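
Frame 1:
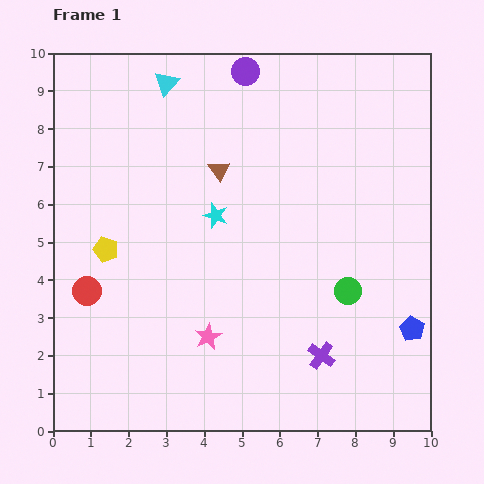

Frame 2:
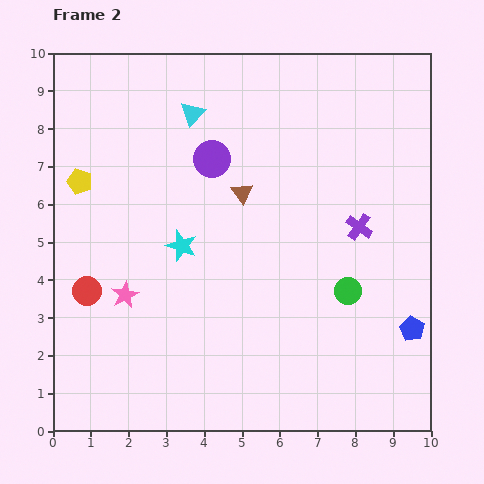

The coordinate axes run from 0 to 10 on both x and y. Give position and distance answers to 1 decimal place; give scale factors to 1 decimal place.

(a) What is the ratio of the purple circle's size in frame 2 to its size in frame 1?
1.3×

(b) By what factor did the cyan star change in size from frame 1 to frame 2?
1.3×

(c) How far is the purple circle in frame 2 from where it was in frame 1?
2.5

The purple circle moved from (5.1, 9.5) to (4.2, 7.2), a distance of √(0.9² + 2.3²) ≈ 2.5.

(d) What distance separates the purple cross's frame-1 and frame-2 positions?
3.5

The purple cross moved from (7.1, 2.0) to (8.1, 5.4), a distance of √(1.0² + 3.4²) ≈ 3.5.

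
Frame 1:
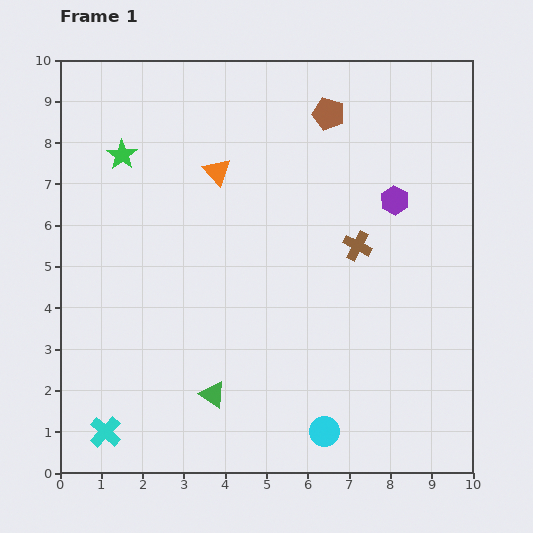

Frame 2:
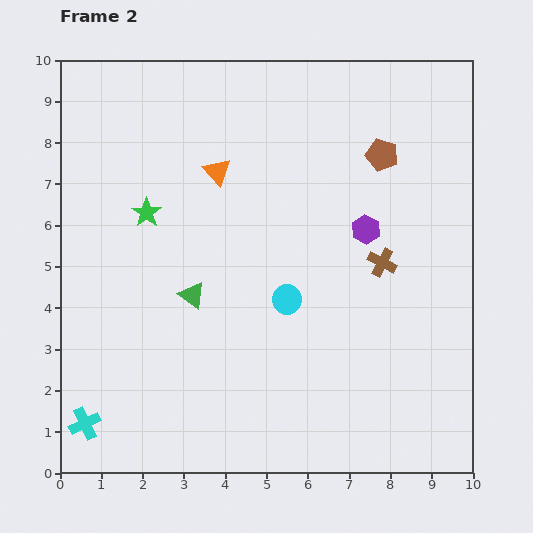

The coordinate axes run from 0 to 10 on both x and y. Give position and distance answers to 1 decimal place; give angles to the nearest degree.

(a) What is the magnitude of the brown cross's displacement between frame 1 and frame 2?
0.7

The brown cross moved from (7.2, 5.5) to (7.8, 5.1), a distance of √(0.6² + 0.4²) ≈ 0.7.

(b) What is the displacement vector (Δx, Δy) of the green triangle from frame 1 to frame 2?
(-0.5, 2.4)

The green triangle was at (3.7, 1.9) in frame 1 and (3.2, 4.3) in frame 2.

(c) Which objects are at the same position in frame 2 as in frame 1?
the orange triangle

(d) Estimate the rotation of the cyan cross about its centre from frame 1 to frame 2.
22° clockwise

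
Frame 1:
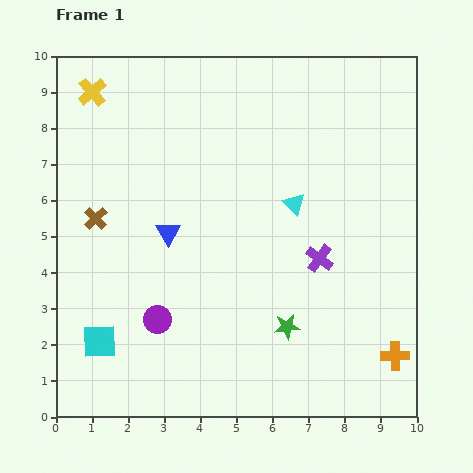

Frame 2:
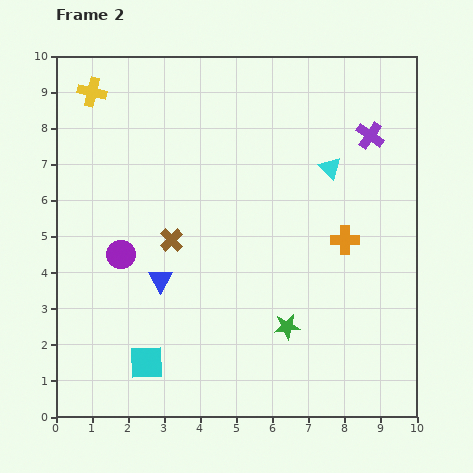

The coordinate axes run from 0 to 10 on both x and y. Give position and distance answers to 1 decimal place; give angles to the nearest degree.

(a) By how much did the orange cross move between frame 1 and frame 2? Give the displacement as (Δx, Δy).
(-1.4, 3.2)

The orange cross was at (9.4, 1.7) in frame 1 and (8.0, 4.9) in frame 2.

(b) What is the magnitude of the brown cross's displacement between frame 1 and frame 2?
2.2

The brown cross moved from (1.1, 5.5) to (3.2, 4.9), a distance of √(2.1² + 0.6²) ≈ 2.2.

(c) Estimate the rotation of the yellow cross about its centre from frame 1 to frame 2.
35° counter-clockwise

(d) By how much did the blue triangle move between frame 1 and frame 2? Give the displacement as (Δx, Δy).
(-0.2, -1.3)

The blue triangle was at (3.1, 5.1) in frame 1 and (2.9, 3.8) in frame 2.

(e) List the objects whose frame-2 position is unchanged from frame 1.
the green star, the yellow cross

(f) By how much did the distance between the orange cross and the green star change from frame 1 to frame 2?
-0.2

Distance in frame 1: 3.1. Distance in frame 2: 2.9.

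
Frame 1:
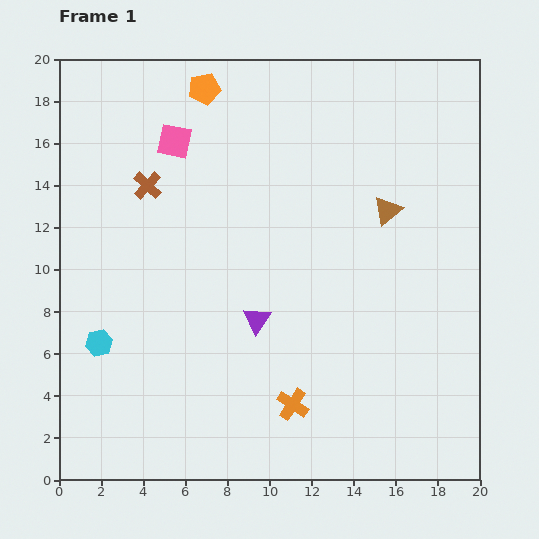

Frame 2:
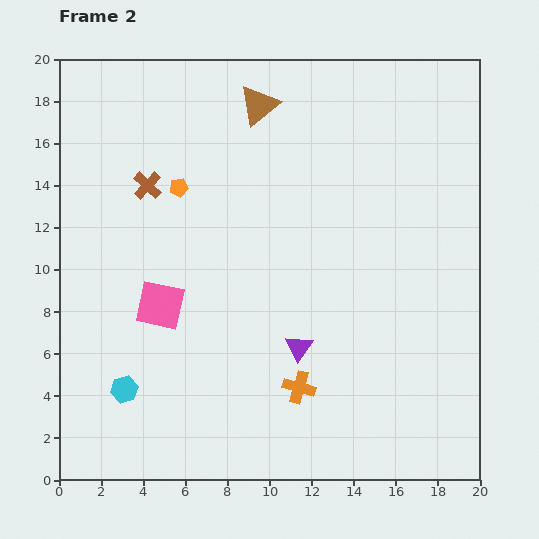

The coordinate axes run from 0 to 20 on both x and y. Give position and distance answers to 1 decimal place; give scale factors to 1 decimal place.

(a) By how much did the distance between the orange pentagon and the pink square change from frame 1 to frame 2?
+2.8

Distance in frame 1: 2.9. Distance in frame 2: 5.7.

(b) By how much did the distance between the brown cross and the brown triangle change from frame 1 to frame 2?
-5.0

Distance in frame 1: 11.5. Distance in frame 2: 6.5.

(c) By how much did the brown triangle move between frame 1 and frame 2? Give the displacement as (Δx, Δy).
(-6.1, 5.0)

The brown triangle was at (15.6, 12.8) in frame 1 and (9.5, 17.8) in frame 2.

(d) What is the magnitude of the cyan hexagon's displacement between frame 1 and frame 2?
2.5

The cyan hexagon moved from (1.9, 6.5) to (3.1, 4.3), a distance of √(1.2² + 2.2²) ≈ 2.5.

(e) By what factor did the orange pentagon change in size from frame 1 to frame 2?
0.6×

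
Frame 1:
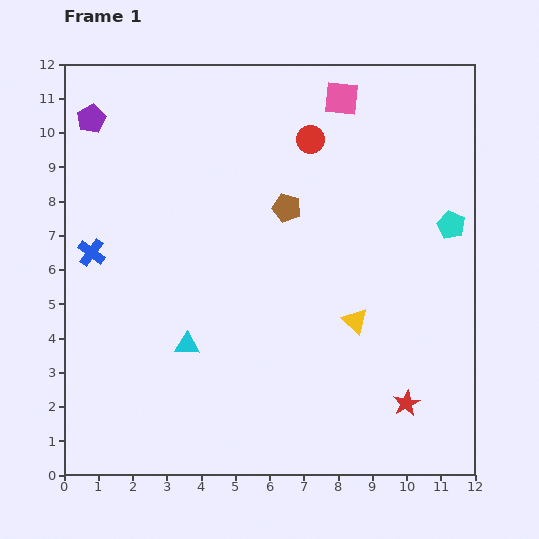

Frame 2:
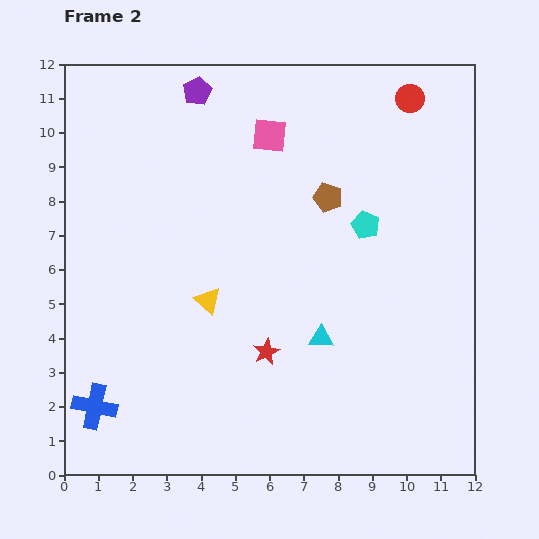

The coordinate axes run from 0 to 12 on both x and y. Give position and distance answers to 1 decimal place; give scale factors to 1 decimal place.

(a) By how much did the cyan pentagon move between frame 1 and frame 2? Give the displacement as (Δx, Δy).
(-2.5, 0.0)

The cyan pentagon was at (11.3, 7.3) in frame 1 and (8.8, 7.3) in frame 2.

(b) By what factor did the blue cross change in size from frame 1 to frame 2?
1.6×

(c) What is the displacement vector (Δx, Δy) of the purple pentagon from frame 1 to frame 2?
(3.1, 0.8)

The purple pentagon was at (0.8, 10.4) in frame 1 and (3.9, 11.2) in frame 2.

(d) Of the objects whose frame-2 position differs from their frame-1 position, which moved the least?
the brown pentagon

(moved 1.2)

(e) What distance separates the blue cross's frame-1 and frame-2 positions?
4.5

The blue cross moved from (0.8, 6.5) to (0.9, 2.0), a distance of √(0.1² + 4.5²) ≈ 4.5.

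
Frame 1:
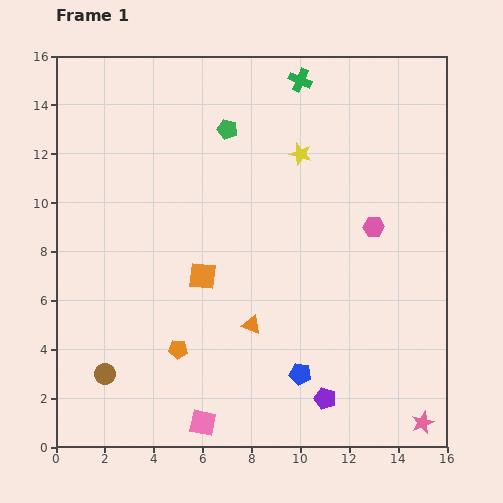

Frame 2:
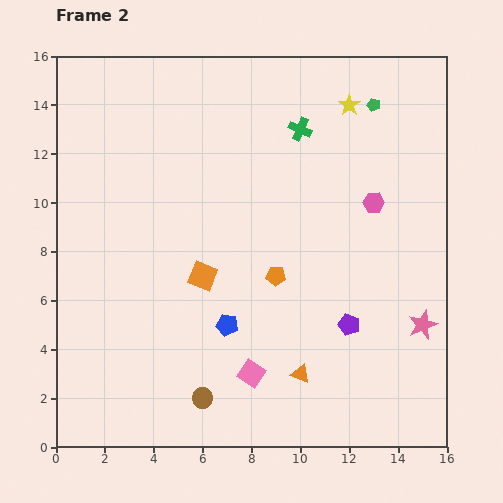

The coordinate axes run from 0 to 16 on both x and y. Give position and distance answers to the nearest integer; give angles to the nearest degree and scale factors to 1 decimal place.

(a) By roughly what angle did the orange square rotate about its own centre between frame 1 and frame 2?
16° clockwise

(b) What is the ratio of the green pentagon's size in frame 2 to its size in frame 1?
0.6×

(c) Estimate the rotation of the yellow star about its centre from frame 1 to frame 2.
21° clockwise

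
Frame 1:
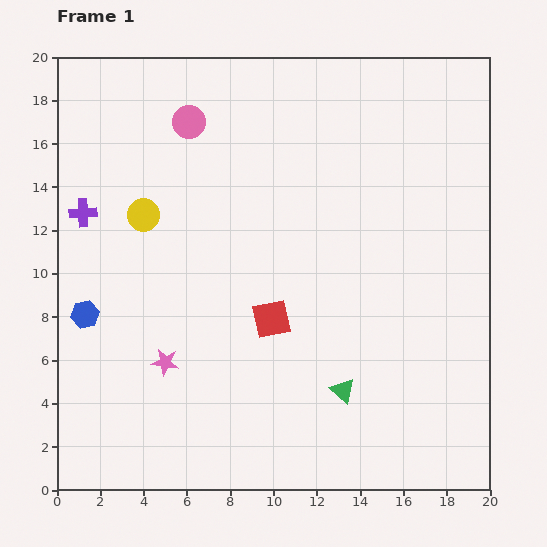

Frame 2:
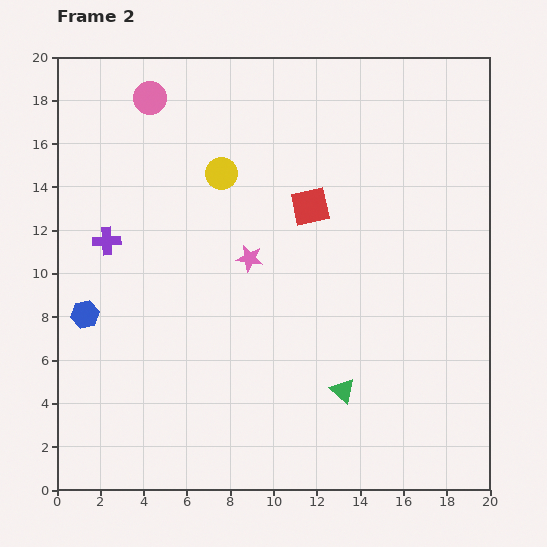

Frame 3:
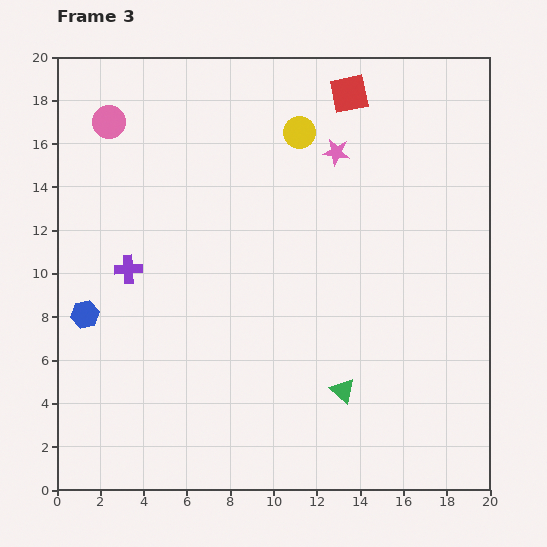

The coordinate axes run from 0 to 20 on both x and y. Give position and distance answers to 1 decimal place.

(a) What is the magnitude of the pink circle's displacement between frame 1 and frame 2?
2.1

The pink circle moved from (6.1, 17.0) to (4.3, 18.1), a distance of √(1.8² + 1.1²) ≈ 2.1.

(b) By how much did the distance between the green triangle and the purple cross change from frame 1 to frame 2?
-1.6

Distance in frame 1: 14.5. Distance in frame 2: 12.9.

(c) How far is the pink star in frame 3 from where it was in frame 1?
12.5

The pink star moved from (5.0, 5.9) to (12.9, 15.6), a distance of √(7.9² + 9.7²) ≈ 12.5.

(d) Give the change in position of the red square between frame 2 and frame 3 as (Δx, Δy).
(1.8, 5.2)

The red square was at (11.7, 13.1) in frame 2 and (13.5, 18.3) in frame 3.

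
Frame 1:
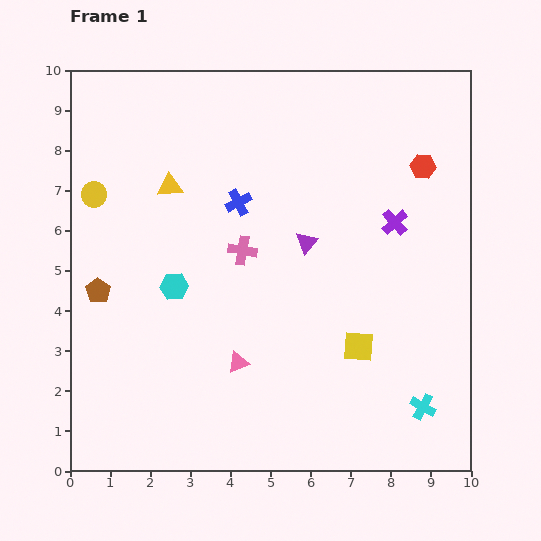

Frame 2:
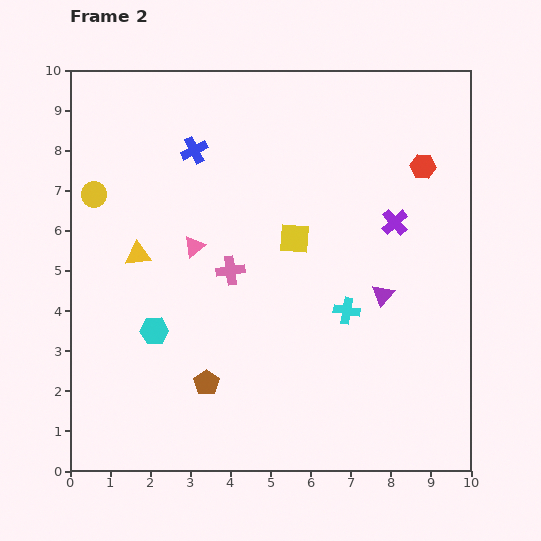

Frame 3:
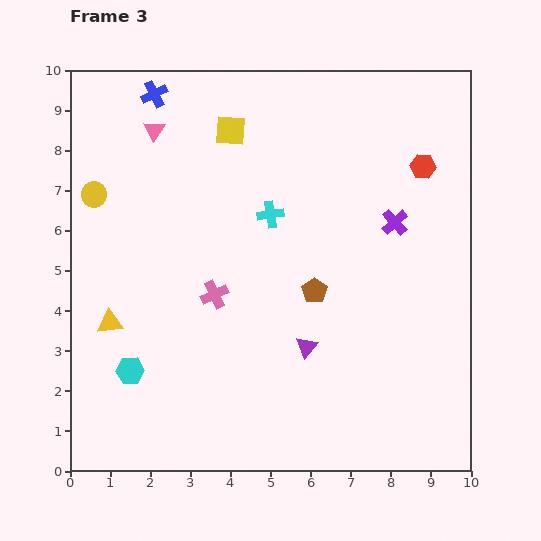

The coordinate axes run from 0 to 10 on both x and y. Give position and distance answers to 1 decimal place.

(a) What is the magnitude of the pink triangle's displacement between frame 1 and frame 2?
3.1

The pink triangle moved from (4.2, 2.7) to (3.1, 5.6), a distance of √(1.1² + 2.9²) ≈ 3.1.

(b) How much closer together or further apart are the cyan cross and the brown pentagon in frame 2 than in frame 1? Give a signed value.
-4.7

Distance in frame 1: 8.6. Distance in frame 2: 3.9.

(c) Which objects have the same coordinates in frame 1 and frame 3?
the purple cross, the red hexagon, the yellow circle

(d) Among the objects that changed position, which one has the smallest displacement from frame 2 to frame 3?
the pink cross

(moved 0.7)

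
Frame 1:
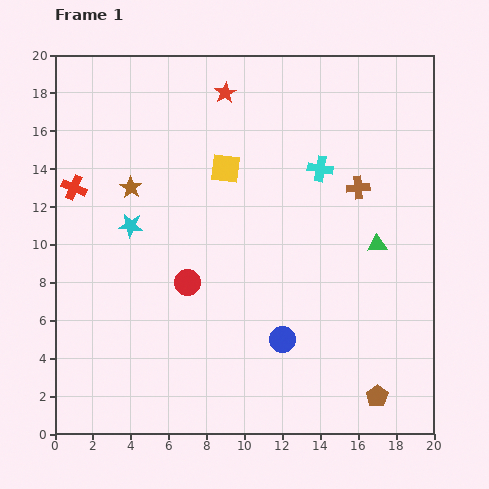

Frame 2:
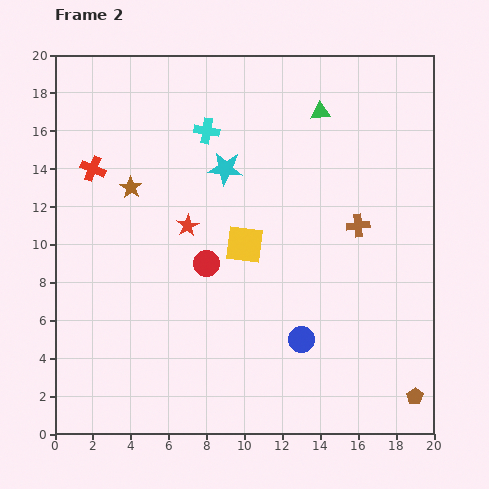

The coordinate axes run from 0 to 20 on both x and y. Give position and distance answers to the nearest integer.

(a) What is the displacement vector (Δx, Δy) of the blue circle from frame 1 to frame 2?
(1, 0)

The blue circle was at (12, 5) in frame 1 and (13, 5) in frame 2.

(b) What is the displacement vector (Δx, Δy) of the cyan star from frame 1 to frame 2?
(5, 3)

The cyan star was at (4, 11) in frame 1 and (9, 14) in frame 2.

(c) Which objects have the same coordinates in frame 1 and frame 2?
the brown star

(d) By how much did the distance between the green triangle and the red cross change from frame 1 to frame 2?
-4

Distance in frame 1: 16. Distance in frame 2: 12.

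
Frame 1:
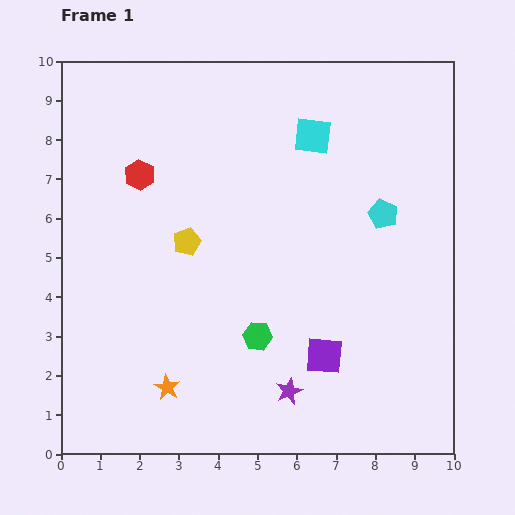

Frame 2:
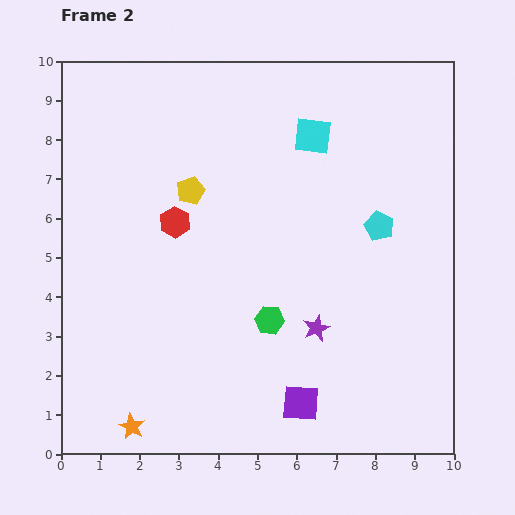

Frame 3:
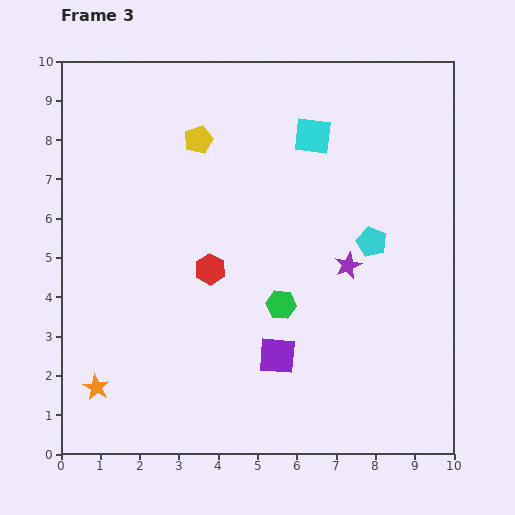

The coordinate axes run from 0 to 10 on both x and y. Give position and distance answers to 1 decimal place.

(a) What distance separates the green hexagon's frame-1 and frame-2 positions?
0.5

The green hexagon moved from (5.0, 3.0) to (5.3, 3.4), a distance of √(0.3² + 0.4²) ≈ 0.5.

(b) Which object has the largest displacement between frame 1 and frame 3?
the purple star

(moved 3.5; next 3.0)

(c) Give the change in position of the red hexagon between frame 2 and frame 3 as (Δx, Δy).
(0.9, -1.2)

The red hexagon was at (2.9, 5.9) in frame 2 and (3.8, 4.7) in frame 3.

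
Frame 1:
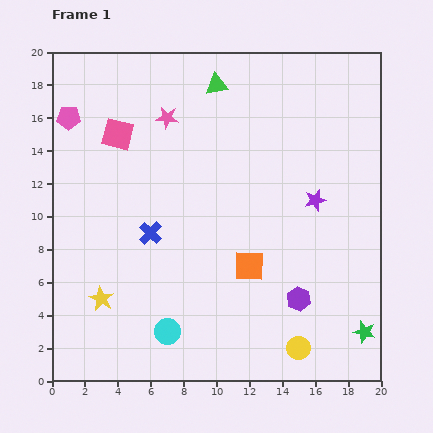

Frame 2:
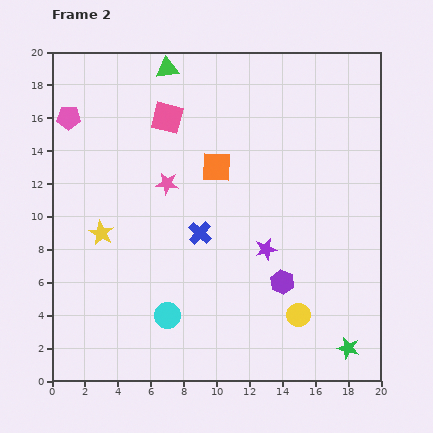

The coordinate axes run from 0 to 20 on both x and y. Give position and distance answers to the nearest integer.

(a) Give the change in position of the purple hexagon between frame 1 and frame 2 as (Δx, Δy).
(-1, 1)

The purple hexagon was at (15, 5) in frame 1 and (14, 6) in frame 2.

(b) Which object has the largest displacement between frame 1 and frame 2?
the orange square

(moved 6; next 4)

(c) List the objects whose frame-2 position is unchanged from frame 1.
the pink pentagon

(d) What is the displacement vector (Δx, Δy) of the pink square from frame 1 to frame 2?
(3, 1)

The pink square was at (4, 15) in frame 1 and (7, 16) in frame 2.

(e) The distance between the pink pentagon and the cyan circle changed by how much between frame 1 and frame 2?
-1

Distance in frame 1: 14. Distance in frame 2: 13.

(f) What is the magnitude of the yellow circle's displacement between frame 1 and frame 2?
2

The yellow circle moved from (15, 2) to (15, 4), a distance of √(0² + 2²) ≈ 2.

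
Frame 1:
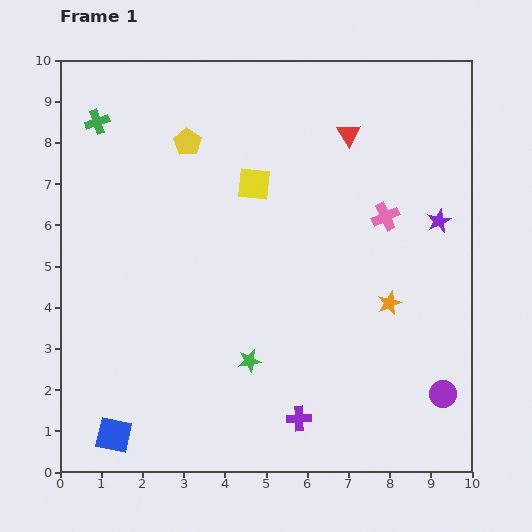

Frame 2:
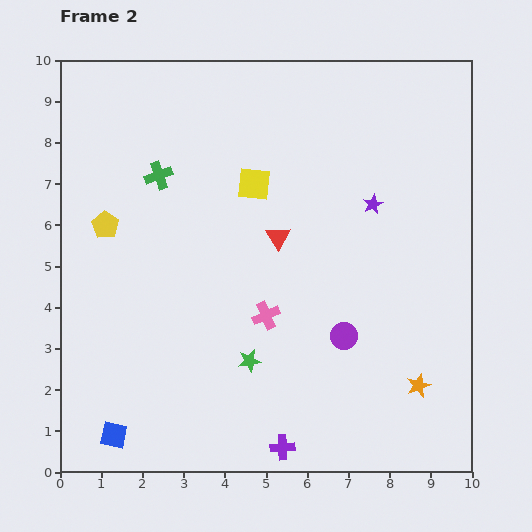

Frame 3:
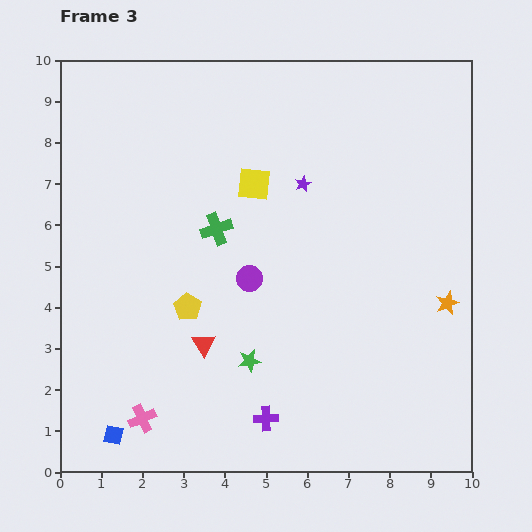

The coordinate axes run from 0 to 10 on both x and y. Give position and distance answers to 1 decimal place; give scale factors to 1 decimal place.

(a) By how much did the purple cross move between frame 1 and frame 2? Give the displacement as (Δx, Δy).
(-0.4, -0.7)

The purple cross was at (5.8, 1.3) in frame 1 and (5.4, 0.6) in frame 2.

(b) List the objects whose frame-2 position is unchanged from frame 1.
the yellow square, the blue square, the green star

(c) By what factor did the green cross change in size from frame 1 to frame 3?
1.3×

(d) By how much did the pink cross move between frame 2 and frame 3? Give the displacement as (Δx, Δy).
(-3.0, -2.5)

The pink cross was at (5.0, 3.8) in frame 2 and (2.0, 1.3) in frame 3.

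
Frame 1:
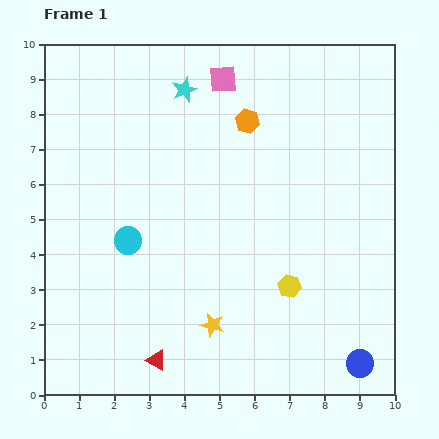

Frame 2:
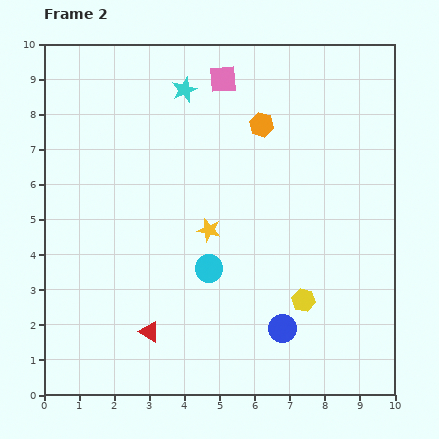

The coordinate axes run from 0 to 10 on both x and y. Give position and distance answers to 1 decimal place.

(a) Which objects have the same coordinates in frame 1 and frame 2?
the pink square, the cyan star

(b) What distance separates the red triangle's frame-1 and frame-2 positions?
0.8

The red triangle moved from (3.2, 1.0) to (3.0, 1.8), a distance of √(0.2² + 0.8²) ≈ 0.8.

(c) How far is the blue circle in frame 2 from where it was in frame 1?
2.4

The blue circle moved from (9.0, 0.9) to (6.8, 1.9), a distance of √(2.2² + 1.0²) ≈ 2.4.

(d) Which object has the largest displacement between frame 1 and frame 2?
the yellow star

(moved 2.7; next 2.4)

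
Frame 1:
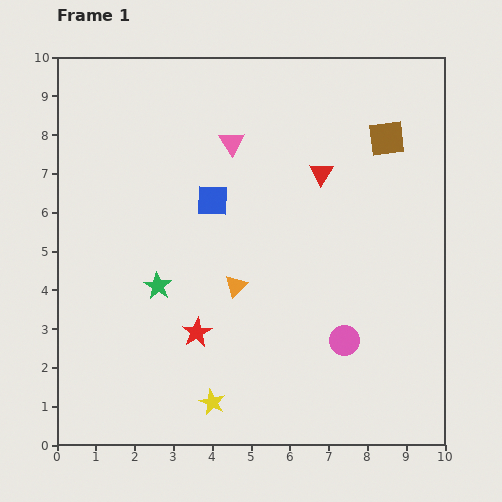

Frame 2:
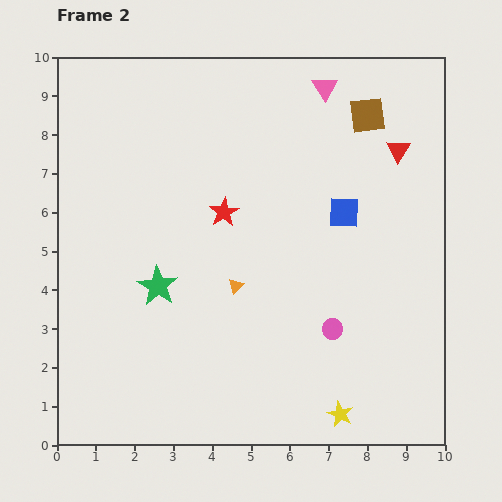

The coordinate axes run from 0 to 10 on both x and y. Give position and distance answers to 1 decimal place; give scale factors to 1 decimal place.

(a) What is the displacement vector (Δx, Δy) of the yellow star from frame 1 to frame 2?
(3.3, -0.3)

The yellow star was at (4.0, 1.1) in frame 1 and (7.3, 0.8) in frame 2.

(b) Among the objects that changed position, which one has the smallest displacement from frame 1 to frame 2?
the pink circle

(moved 0.4)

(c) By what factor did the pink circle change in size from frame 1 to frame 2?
0.7×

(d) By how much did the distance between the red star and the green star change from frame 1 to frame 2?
+0.9

Distance in frame 1: 1.6. Distance in frame 2: 2.5.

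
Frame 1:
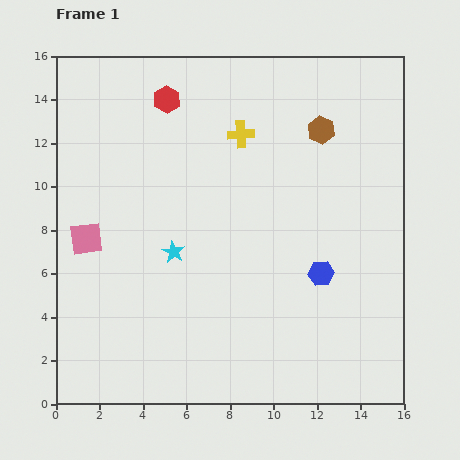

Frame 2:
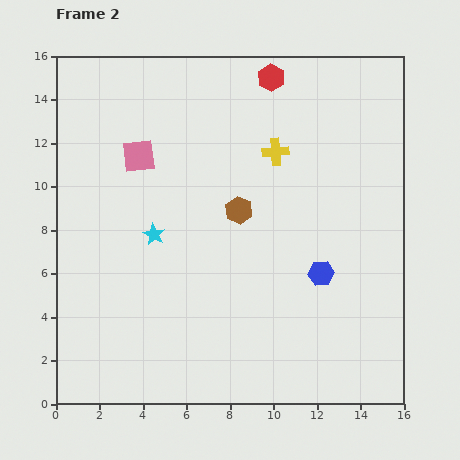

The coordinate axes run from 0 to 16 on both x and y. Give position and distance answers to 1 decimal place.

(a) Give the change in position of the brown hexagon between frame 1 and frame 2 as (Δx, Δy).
(-3.8, -3.7)

The brown hexagon was at (12.2, 12.6) in frame 1 and (8.4, 8.9) in frame 2.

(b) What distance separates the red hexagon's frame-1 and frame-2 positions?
4.9

The red hexagon moved from (5.1, 14.0) to (9.9, 15.0), a distance of √(4.8² + 1.0²) ≈ 4.9.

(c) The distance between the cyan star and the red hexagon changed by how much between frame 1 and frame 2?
+2.0

Distance in frame 1: 7.0. Distance in frame 2: 9.0.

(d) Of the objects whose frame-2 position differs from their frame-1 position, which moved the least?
the cyan star

(moved 1.2)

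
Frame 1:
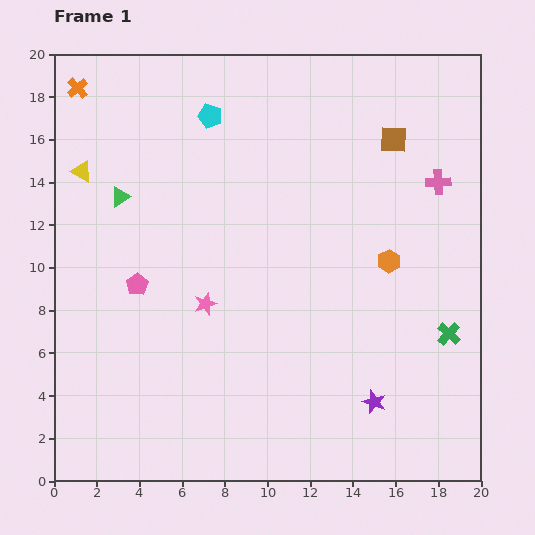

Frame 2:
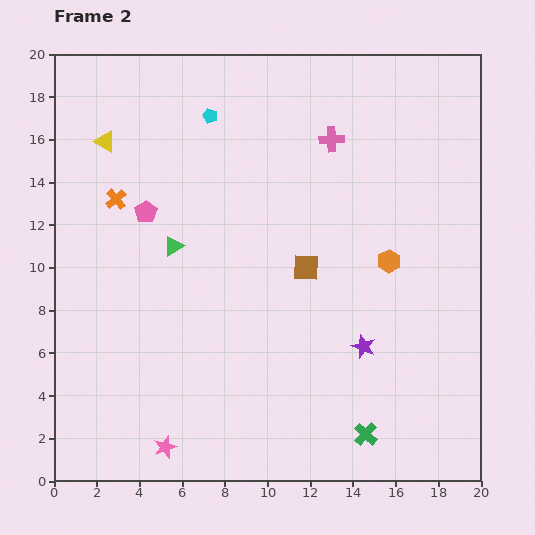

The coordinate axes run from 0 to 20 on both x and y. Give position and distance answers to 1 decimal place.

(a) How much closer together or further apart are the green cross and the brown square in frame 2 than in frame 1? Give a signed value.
-1.2

Distance in frame 1: 9.5. Distance in frame 2: 8.3.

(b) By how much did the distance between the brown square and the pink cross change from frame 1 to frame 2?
+3.2

Distance in frame 1: 2.9. Distance in frame 2: 6.1.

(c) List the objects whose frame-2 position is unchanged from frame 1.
the cyan pentagon, the orange hexagon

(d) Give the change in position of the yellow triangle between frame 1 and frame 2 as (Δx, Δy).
(1.1, 1.4)

The yellow triangle was at (1.3, 14.5) in frame 1 and (2.4, 15.9) in frame 2.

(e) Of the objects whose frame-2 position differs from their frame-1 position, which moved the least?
the yellow triangle

(moved 1.8)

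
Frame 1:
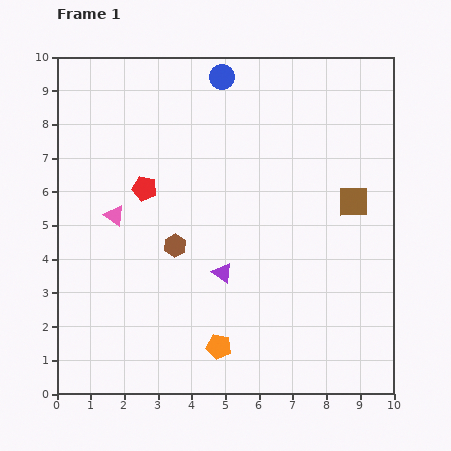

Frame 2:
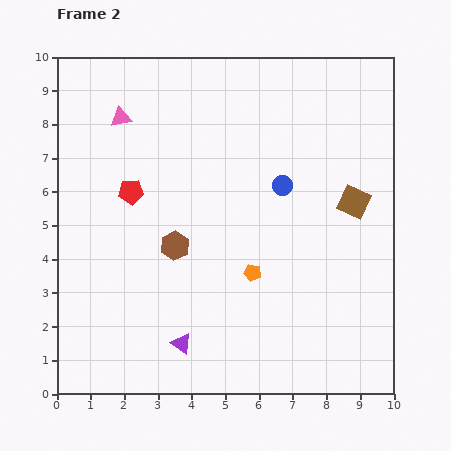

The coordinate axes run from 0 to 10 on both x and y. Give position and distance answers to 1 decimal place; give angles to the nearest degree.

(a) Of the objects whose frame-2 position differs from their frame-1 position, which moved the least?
the red pentagon

(moved 0.4)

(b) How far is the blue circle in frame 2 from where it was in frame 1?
3.7

The blue circle moved from (4.9, 9.4) to (6.7, 6.2), a distance of √(1.8² + 3.2²) ≈ 3.7.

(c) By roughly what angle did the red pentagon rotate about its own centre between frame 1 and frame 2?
18° counter-clockwise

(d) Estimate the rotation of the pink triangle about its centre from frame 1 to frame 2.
48° counter-clockwise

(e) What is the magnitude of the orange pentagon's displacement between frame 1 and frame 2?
2.4

The orange pentagon moved from (4.8, 1.4) to (5.8, 3.6), a distance of √(1.0² + 2.2²) ≈ 2.4.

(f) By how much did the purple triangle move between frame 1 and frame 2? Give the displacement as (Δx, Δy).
(-1.2, -2.1)

The purple triangle was at (4.9, 3.6) in frame 1 and (3.7, 1.5) in frame 2.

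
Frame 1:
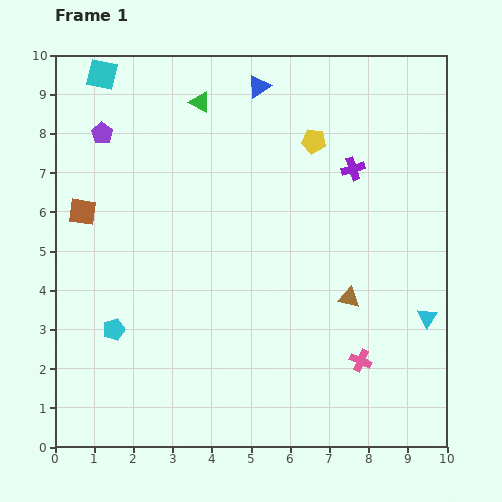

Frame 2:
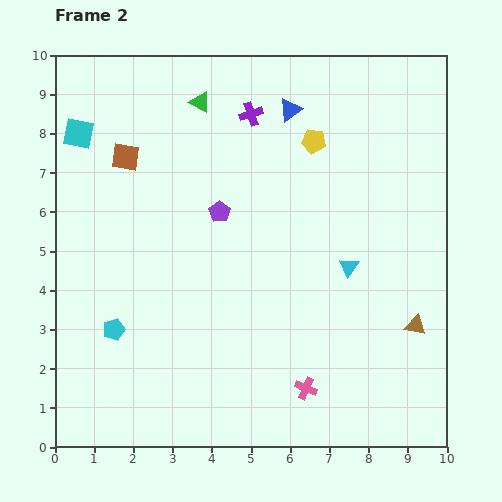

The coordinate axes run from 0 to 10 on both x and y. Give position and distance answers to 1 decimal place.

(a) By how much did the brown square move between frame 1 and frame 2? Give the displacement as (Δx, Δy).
(1.1, 1.4)

The brown square was at (0.7, 6.0) in frame 1 and (1.8, 7.4) in frame 2.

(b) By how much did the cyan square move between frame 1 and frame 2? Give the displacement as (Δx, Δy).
(-0.6, -1.5)

The cyan square was at (1.2, 9.5) in frame 1 and (0.6, 8.0) in frame 2.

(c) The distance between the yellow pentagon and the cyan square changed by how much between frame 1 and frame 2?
+0.3

Distance in frame 1: 5.7. Distance in frame 2: 6.0.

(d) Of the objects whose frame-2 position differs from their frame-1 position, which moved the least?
the blue triangle

(moved 1.0)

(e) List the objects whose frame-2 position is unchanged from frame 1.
the yellow pentagon, the green triangle, the cyan pentagon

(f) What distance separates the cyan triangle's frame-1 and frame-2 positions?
2.4

The cyan triangle moved from (9.5, 3.3) to (7.5, 4.6), a distance of √(2.0² + 1.3²) ≈ 2.4.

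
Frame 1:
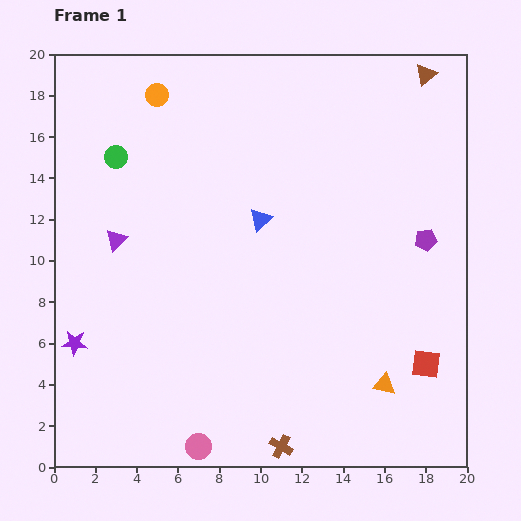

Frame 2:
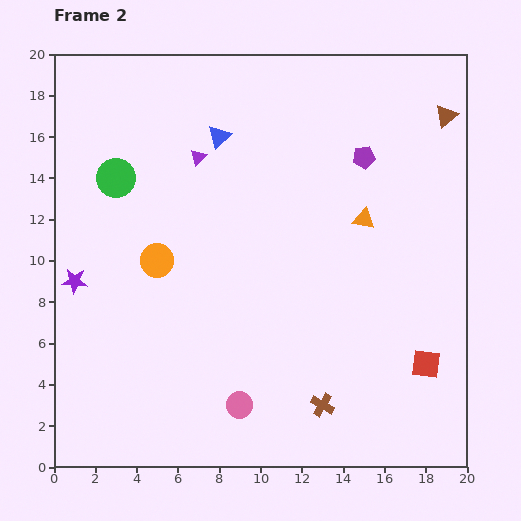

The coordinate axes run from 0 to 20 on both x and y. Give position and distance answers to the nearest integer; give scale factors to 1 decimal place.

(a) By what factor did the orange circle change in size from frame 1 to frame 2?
1.4×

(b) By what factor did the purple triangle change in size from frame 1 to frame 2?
0.7×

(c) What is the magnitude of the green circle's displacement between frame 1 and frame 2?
1

The green circle moved from (3, 15) to (3, 14), a distance of √(0² + 1²) ≈ 1.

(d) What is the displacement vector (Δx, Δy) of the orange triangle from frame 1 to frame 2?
(-1, 8)

The orange triangle was at (16, 4) in frame 1 and (15, 12) in frame 2.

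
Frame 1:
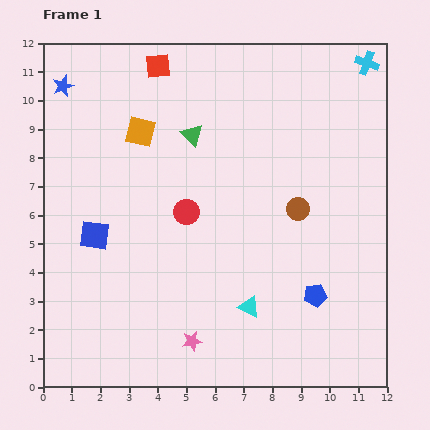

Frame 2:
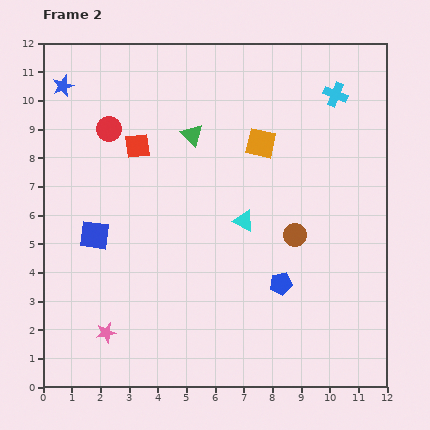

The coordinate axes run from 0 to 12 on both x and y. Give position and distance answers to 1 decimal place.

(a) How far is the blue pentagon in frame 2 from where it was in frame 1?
1.3

The blue pentagon moved from (9.5, 3.2) to (8.3, 3.6), a distance of √(1.2² + 0.4²) ≈ 1.3.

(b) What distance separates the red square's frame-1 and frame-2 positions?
2.9

The red square moved from (4.0, 11.2) to (3.3, 8.4), a distance of √(0.7² + 2.8²) ≈ 2.9.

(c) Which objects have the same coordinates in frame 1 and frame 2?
the green triangle, the blue square, the blue star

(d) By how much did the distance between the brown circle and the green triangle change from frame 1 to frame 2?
+0.5

Distance in frame 1: 4.5. Distance in frame 2: 5.0.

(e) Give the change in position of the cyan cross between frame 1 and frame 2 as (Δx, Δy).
(-1.1, -1.1)

The cyan cross was at (11.3, 11.3) in frame 1 and (10.2, 10.2) in frame 2.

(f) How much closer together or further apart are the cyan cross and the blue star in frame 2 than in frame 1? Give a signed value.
-1.1

Distance in frame 1: 10.6. Distance in frame 2: 9.5.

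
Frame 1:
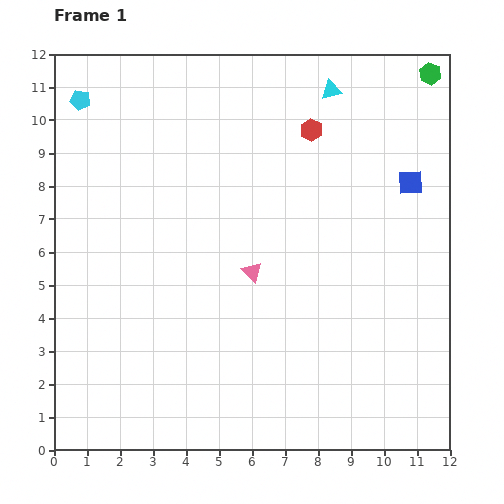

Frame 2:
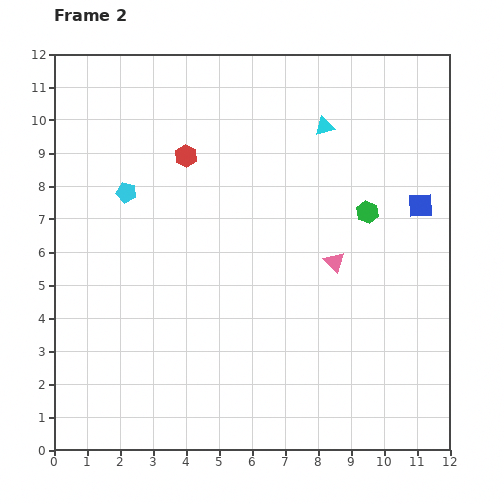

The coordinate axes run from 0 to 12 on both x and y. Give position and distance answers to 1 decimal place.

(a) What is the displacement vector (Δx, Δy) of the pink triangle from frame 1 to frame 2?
(2.5, 0.3)

The pink triangle was at (6.0, 5.4) in frame 1 and (8.5, 5.7) in frame 2.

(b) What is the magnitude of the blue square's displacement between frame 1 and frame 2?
0.8

The blue square moved from (10.8, 8.1) to (11.1, 7.4), a distance of √(0.3² + 0.7²) ≈ 0.8.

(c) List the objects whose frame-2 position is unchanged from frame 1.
none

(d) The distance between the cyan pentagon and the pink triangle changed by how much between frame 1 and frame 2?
-0.8

Distance in frame 1: 7.4. Distance in frame 2: 6.6.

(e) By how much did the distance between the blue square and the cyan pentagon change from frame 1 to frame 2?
-1.4

Distance in frame 1: 10.3. Distance in frame 2: 8.9.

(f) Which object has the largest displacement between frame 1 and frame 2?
the green hexagon

(moved 4.6; next 3.9)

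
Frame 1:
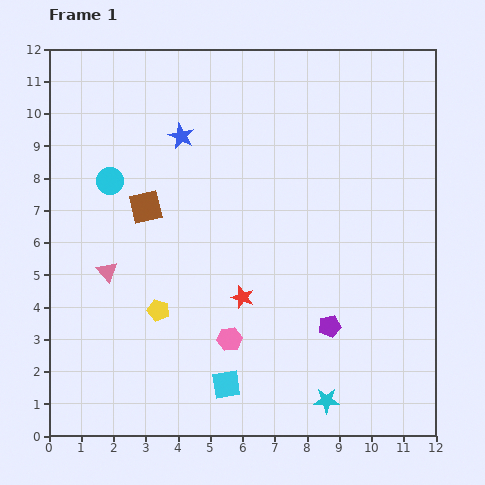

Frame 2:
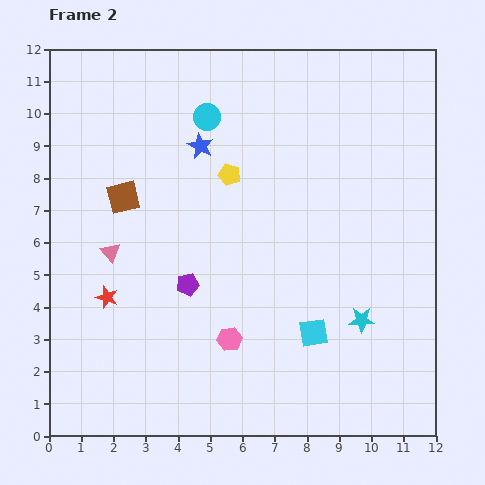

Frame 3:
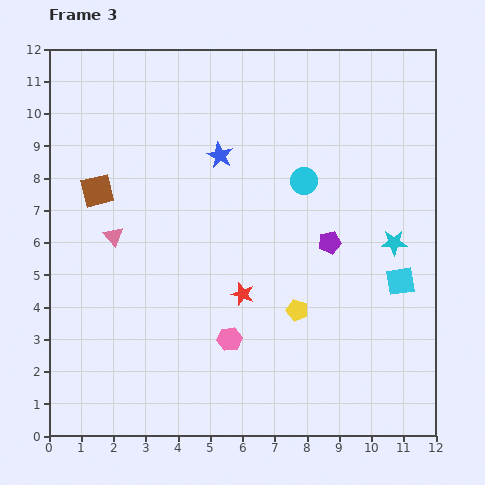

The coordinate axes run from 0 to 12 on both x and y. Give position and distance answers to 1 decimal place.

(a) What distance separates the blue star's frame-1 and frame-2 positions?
0.7

The blue star moved from (4.1, 9.3) to (4.7, 9.0), a distance of √(0.6² + 0.3²) ≈ 0.7.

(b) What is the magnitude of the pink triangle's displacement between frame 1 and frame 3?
1.1

The pink triangle moved from (1.8, 5.1) to (2.0, 6.2), a distance of √(0.2² + 1.1²) ≈ 1.1.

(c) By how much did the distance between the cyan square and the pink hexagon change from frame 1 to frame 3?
+4.2

Distance in frame 1: 1.4. Distance in frame 3: 5.6.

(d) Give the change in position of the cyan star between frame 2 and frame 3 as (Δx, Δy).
(1.0, 2.4)

The cyan star was at (9.7, 3.6) in frame 2 and (10.7, 6.0) in frame 3.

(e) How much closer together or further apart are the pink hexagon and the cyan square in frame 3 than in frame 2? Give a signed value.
+3.0

Distance in frame 2: 2.6. Distance in frame 3: 5.6.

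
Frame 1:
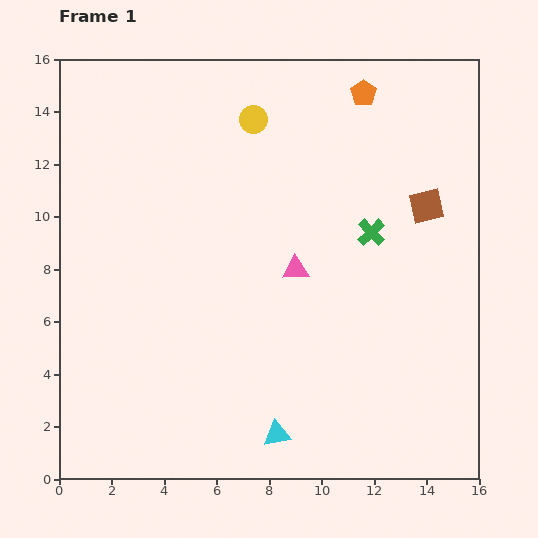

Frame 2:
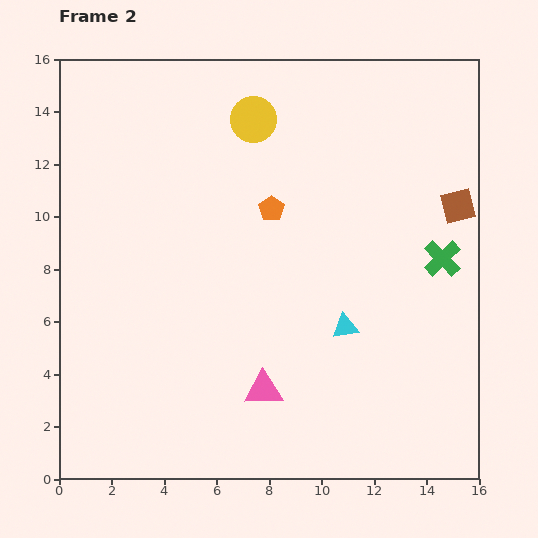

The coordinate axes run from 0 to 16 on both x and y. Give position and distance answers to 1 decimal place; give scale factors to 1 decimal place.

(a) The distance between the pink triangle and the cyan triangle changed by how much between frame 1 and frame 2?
-2.4

Distance in frame 1: 6.3. Distance in frame 2: 3.9.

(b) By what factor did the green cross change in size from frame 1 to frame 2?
1.3×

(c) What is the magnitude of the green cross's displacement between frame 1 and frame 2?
2.9

The green cross moved from (11.9, 9.4) to (14.6, 8.4), a distance of √(2.7² + 1.0²) ≈ 2.9.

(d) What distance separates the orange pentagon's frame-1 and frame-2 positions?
5.6

The orange pentagon moved from (11.6, 14.7) to (8.1, 10.3), a distance of √(3.5² + 4.4²) ≈ 5.6.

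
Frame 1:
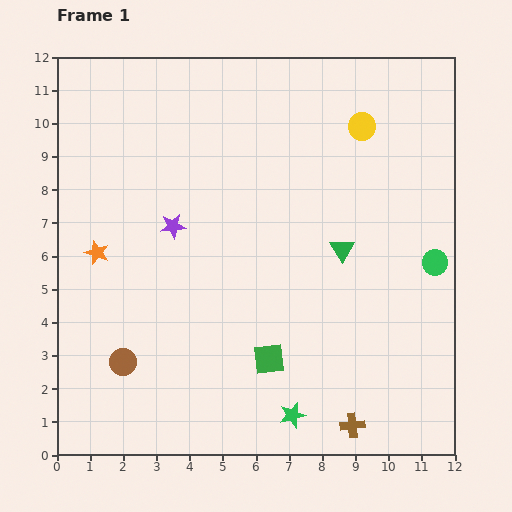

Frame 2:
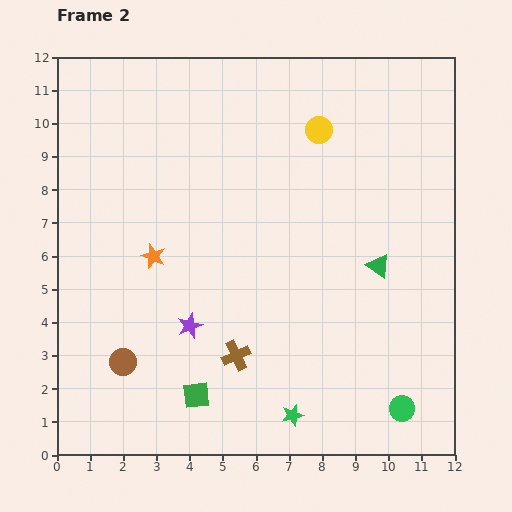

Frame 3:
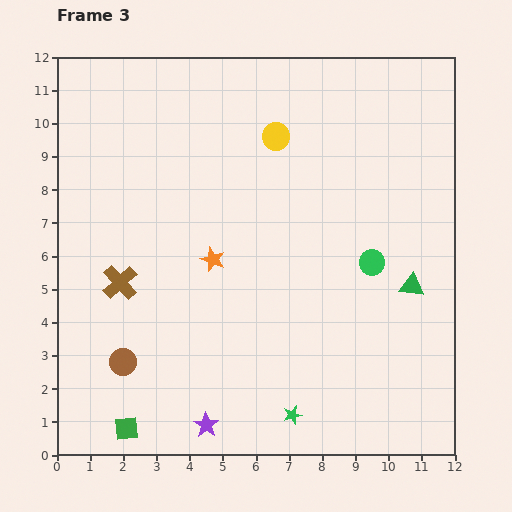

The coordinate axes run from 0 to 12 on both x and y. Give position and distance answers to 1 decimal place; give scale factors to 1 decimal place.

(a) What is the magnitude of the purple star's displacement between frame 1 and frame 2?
3.0

The purple star moved from (3.5, 6.9) to (4.0, 3.9), a distance of √(0.5² + 3.0²) ≈ 3.0.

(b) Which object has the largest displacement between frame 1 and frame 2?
the green circle

(moved 4.5; next 4.1)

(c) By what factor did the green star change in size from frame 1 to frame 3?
0.7×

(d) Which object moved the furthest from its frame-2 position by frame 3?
the green circle

(moved 4.5; next 4.1)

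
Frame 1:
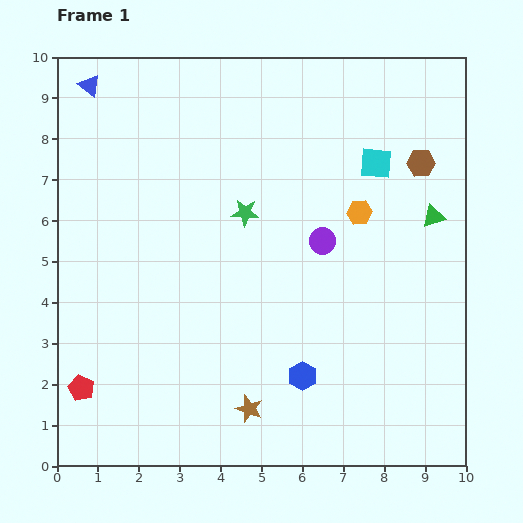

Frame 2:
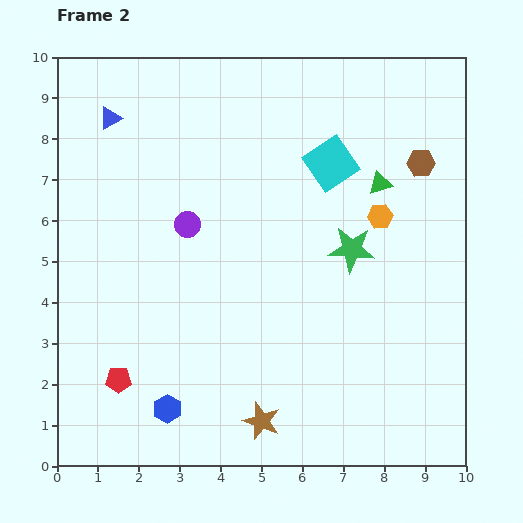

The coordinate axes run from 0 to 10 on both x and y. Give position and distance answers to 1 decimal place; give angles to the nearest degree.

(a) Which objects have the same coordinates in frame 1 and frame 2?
the brown hexagon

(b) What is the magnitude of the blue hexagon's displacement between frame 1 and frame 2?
3.4

The blue hexagon moved from (6.0, 2.2) to (2.7, 1.4), a distance of √(3.3² + 0.8²) ≈ 3.4.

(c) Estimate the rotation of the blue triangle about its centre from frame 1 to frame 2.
55° clockwise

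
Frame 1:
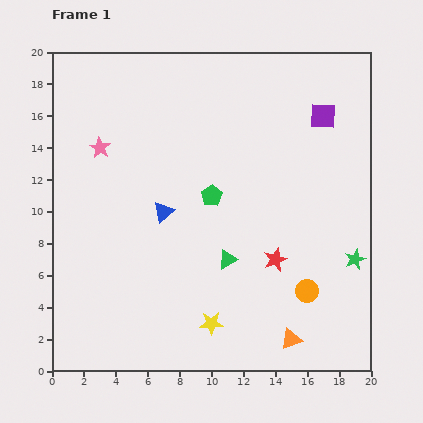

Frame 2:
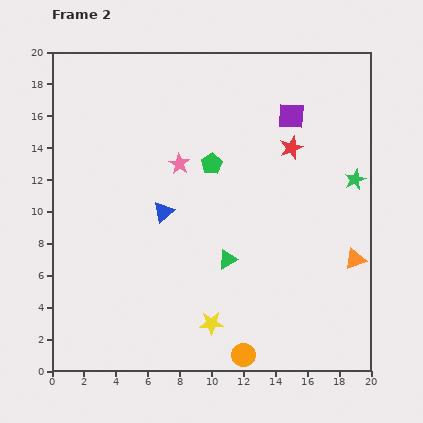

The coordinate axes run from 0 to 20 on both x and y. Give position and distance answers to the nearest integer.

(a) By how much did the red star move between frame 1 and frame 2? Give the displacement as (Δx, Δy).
(1, 7)

The red star was at (14, 7) in frame 1 and (15, 14) in frame 2.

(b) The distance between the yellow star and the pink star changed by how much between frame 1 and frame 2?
-3

Distance in frame 1: 13. Distance in frame 2: 10.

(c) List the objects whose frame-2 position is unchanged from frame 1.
the green triangle, the yellow star, the blue triangle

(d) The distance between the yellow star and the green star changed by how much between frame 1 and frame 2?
+3

Distance in frame 1: 10. Distance in frame 2: 13.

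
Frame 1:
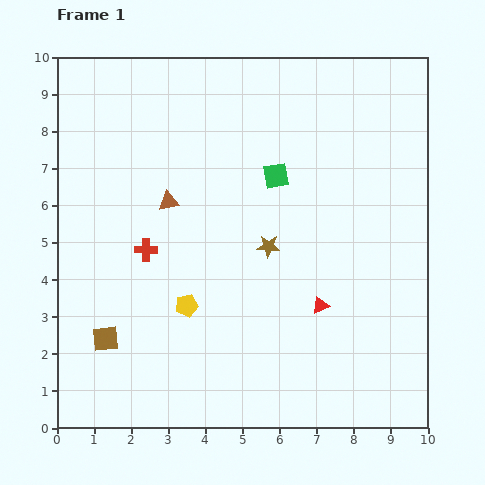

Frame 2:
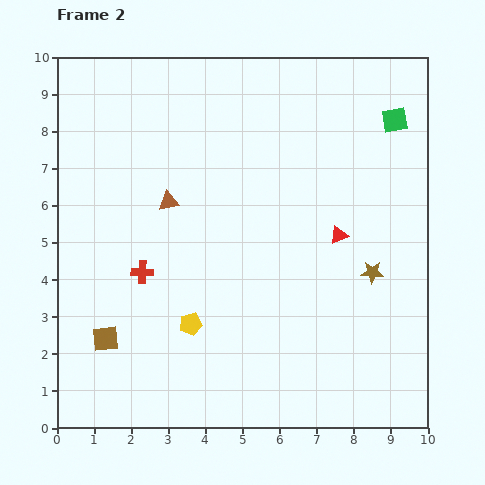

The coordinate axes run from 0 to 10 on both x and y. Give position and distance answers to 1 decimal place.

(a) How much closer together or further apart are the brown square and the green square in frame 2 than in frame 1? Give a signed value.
+3.4

Distance in frame 1: 6.4. Distance in frame 2: 9.8.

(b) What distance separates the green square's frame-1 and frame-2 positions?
3.5

The green square moved from (5.9, 6.8) to (9.1, 8.3), a distance of √(3.2² + 1.5²) ≈ 3.5.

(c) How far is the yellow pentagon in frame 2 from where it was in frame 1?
0.5

The yellow pentagon moved from (3.5, 3.3) to (3.6, 2.8), a distance of √(0.1² + 0.5²) ≈ 0.5.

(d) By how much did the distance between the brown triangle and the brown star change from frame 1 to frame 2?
+2.8

Distance in frame 1: 3.0. Distance in frame 2: 5.8.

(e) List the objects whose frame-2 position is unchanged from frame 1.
the brown triangle, the brown square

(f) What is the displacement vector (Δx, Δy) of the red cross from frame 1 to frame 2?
(-0.1, -0.6)

The red cross was at (2.4, 4.8) in frame 1 and (2.3, 4.2) in frame 2.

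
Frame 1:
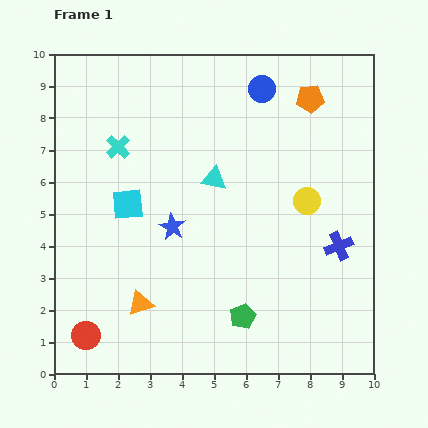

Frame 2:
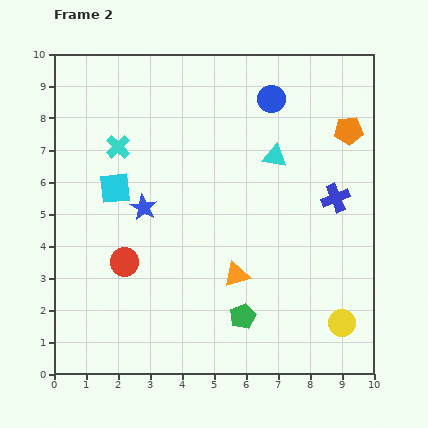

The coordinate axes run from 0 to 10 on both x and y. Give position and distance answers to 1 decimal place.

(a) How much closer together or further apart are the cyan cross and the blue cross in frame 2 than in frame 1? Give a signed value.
-0.6

Distance in frame 1: 7.6. Distance in frame 2: 7.0.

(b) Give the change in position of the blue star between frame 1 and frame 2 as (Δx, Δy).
(-0.9, 0.6)

The blue star was at (3.7, 4.6) in frame 1 and (2.8, 5.2) in frame 2.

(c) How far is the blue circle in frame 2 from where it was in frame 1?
0.4

The blue circle moved from (6.5, 8.9) to (6.8, 8.6), a distance of √(0.3² + 0.3²) ≈ 0.4.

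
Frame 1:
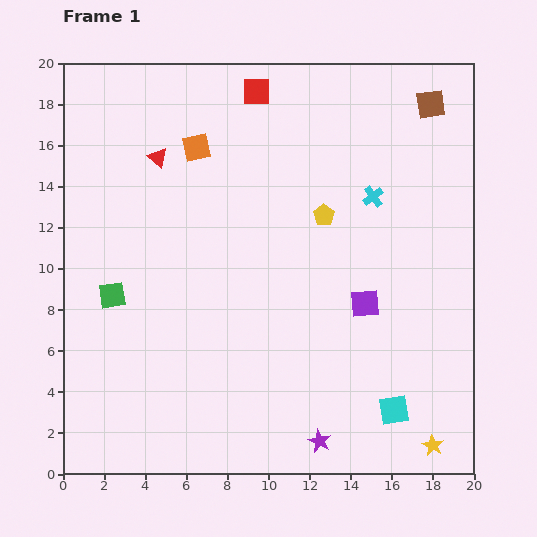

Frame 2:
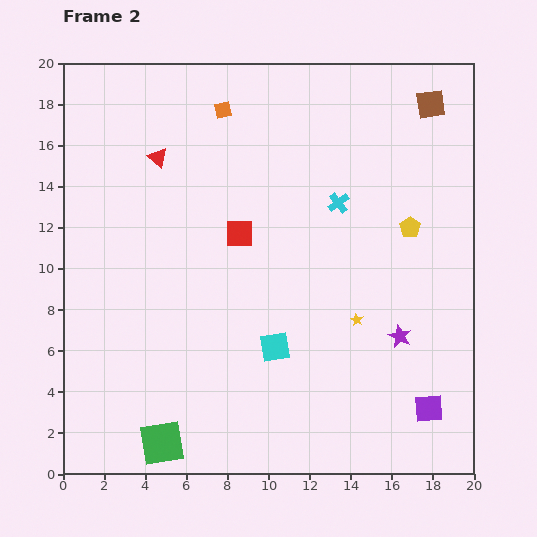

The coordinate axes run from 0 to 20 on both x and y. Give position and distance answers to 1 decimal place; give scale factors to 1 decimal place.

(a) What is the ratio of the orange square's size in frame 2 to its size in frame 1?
0.6×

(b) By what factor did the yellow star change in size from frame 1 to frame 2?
0.6×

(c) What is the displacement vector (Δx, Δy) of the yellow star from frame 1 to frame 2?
(-3.7, 6.1)

The yellow star was at (18.0, 1.4) in frame 1 and (14.3, 7.5) in frame 2.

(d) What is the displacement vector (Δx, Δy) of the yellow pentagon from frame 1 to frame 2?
(4.2, -0.6)

The yellow pentagon was at (12.7, 12.6) in frame 1 and (16.9, 12.0) in frame 2.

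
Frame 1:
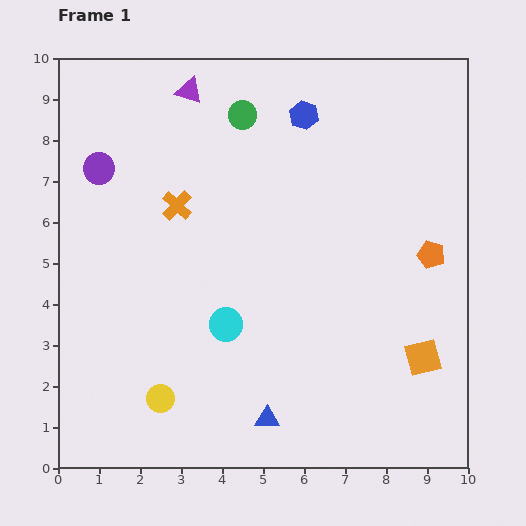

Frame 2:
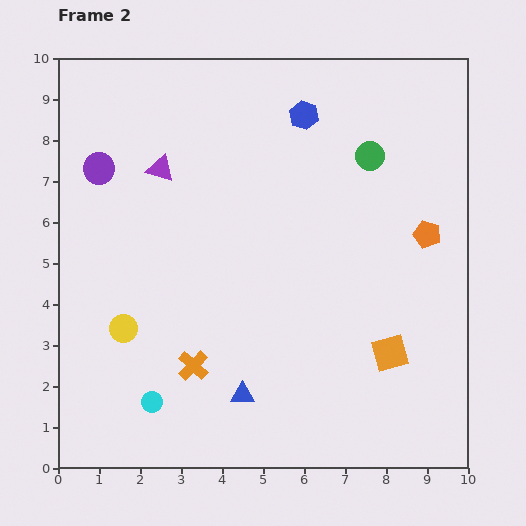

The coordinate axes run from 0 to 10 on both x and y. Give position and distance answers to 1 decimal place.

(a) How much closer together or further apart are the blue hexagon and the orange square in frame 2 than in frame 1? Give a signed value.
-0.4

Distance in frame 1: 6.6. Distance in frame 2: 6.2.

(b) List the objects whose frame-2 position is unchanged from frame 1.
the blue hexagon, the purple circle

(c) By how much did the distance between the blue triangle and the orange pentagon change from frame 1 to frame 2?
+0.3

Distance in frame 1: 5.7. Distance in frame 2: 6.0.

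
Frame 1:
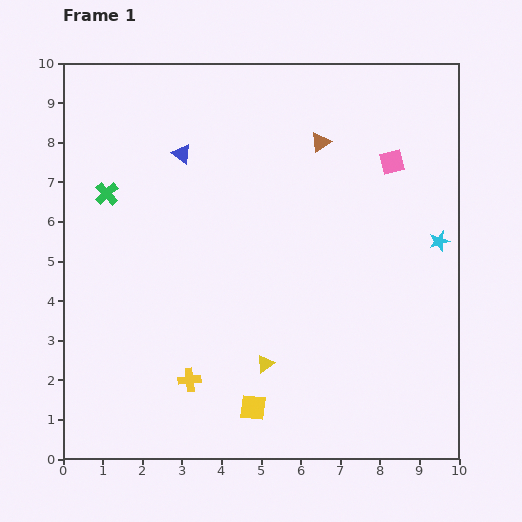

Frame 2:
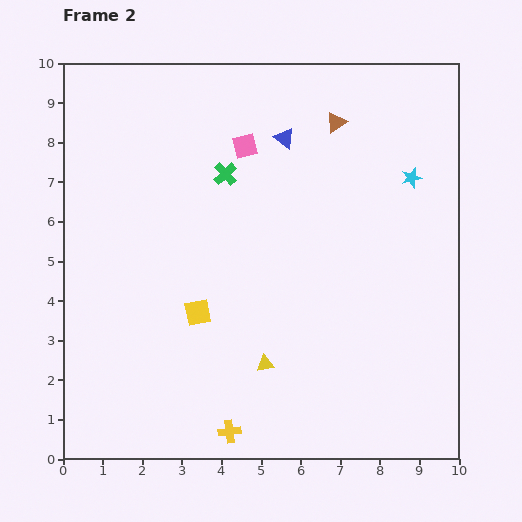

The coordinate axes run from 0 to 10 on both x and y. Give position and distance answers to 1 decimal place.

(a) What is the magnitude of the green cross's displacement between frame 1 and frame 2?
3.0

The green cross moved from (1.1, 6.7) to (4.1, 7.2), a distance of √(3.0² + 0.5²) ≈ 3.0.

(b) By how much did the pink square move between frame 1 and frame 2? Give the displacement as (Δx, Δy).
(-3.7, 0.4)

The pink square was at (8.3, 7.5) in frame 1 and (4.6, 7.9) in frame 2.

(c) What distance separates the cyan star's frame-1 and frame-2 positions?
1.7

The cyan star moved from (9.5, 5.5) to (8.8, 7.1), a distance of √(0.7² + 1.6²) ≈ 1.7.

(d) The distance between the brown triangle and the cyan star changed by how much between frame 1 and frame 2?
-1.5

Distance in frame 1: 3.9. Distance in frame 2: 2.4.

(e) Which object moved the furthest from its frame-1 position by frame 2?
the pink square

(moved 3.7; next 3.0)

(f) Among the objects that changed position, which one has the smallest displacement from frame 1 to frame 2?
the brown triangle

(moved 0.6)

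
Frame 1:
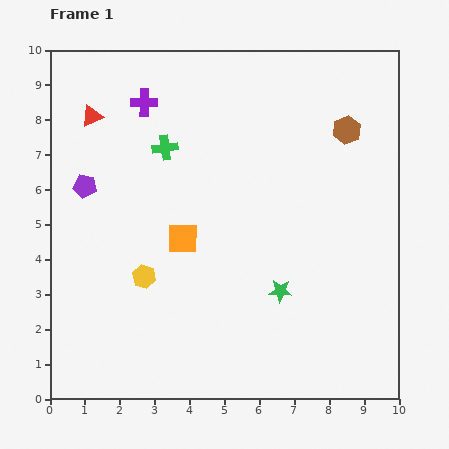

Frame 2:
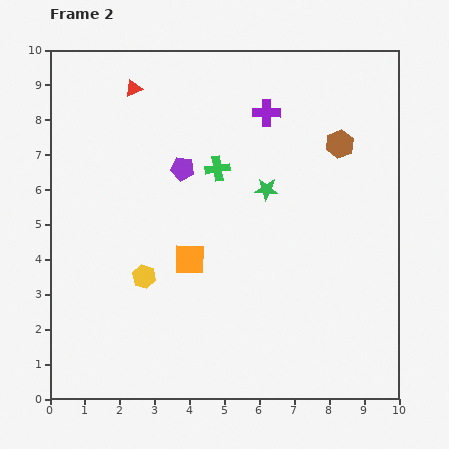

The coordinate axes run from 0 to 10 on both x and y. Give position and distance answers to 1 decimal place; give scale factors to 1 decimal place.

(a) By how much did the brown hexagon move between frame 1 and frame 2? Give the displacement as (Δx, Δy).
(-0.2, -0.4)

The brown hexagon was at (8.5, 7.7) in frame 1 and (8.3, 7.3) in frame 2.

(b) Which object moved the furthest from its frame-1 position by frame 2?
the purple cross

(moved 3.5; next 2.9)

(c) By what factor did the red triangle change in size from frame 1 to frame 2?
0.8×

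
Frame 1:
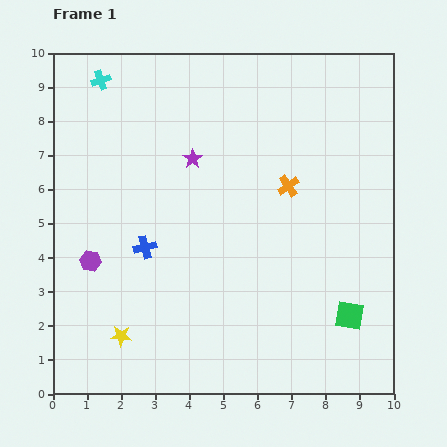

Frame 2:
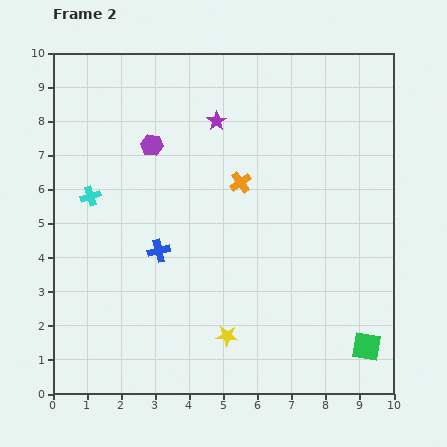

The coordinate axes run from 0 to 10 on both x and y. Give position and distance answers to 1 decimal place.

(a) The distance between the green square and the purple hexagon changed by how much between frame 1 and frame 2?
+0.8

Distance in frame 1: 7.8. Distance in frame 2: 8.6.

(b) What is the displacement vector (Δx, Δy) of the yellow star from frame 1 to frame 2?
(3.1, 0.0)

The yellow star was at (2.0, 1.7) in frame 1 and (5.1, 1.7) in frame 2.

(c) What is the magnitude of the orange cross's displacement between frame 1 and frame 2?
1.4

The orange cross moved from (6.9, 6.1) to (5.5, 6.2), a distance of √(1.4² + 0.1²) ≈ 1.4.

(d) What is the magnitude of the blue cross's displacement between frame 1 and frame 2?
0.4

The blue cross moved from (2.7, 4.3) to (3.1, 4.2), a distance of √(0.4² + 0.1²) ≈ 0.4.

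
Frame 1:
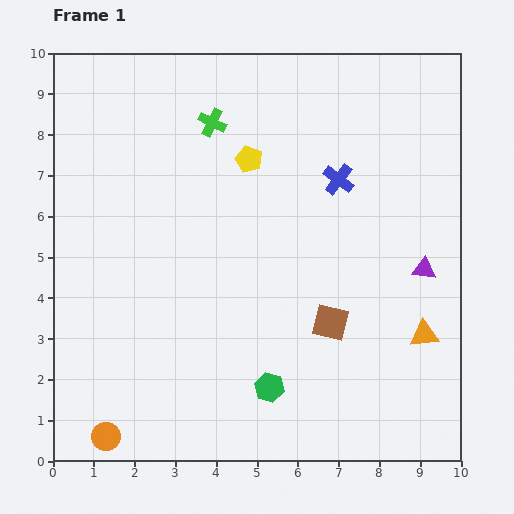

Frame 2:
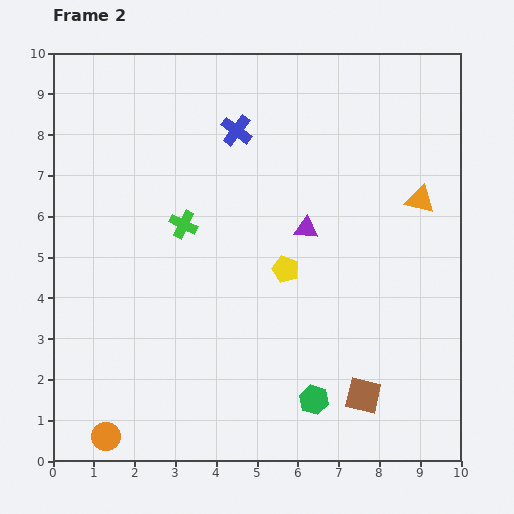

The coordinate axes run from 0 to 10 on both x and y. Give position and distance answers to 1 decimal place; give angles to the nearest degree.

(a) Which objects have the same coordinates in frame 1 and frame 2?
the orange circle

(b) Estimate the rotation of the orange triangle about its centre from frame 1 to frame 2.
18° clockwise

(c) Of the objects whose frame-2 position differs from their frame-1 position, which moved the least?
the green hexagon

(moved 1.1)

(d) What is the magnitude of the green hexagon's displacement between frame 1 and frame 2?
1.1

The green hexagon moved from (5.3, 1.8) to (6.4, 1.5), a distance of √(1.1² + 0.3²) ≈ 1.1.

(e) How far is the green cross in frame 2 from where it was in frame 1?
2.6

The green cross moved from (3.9, 8.3) to (3.2, 5.8), a distance of √(0.7² + 2.5²) ≈ 2.6.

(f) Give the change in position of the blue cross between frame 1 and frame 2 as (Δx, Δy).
(-2.5, 1.2)

The blue cross was at (7.0, 6.9) in frame 1 and (4.5, 8.1) in frame 2.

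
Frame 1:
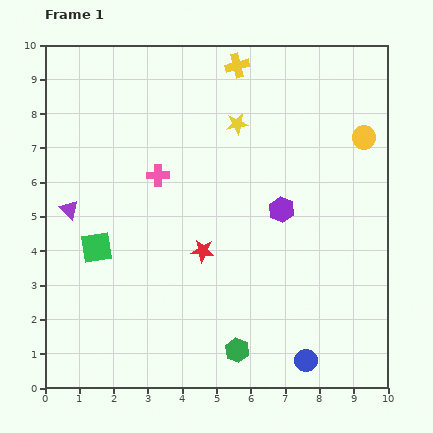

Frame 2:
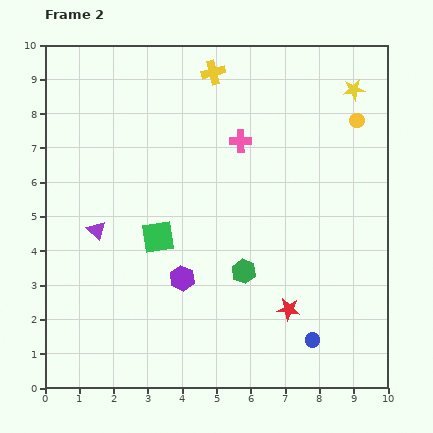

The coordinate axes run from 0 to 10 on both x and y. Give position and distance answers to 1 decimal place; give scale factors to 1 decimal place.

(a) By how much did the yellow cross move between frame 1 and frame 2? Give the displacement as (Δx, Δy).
(-0.7, -0.2)

The yellow cross was at (5.6, 9.4) in frame 1 and (4.9, 9.2) in frame 2.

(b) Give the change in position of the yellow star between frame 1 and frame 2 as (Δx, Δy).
(3.4, 1.0)

The yellow star was at (5.6, 7.7) in frame 1 and (9.0, 8.7) in frame 2.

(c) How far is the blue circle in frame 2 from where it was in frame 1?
0.6

The blue circle moved from (7.6, 0.8) to (7.8, 1.4), a distance of √(0.2² + 0.6²) ≈ 0.6.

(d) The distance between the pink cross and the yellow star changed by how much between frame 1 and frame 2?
+0.9

Distance in frame 1: 2.7. Distance in frame 2: 3.6.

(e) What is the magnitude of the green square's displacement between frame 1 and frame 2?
1.8

The green square moved from (1.5, 4.1) to (3.3, 4.4), a distance of √(1.8² + 0.3²) ≈ 1.8.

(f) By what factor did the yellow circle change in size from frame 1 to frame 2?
0.6×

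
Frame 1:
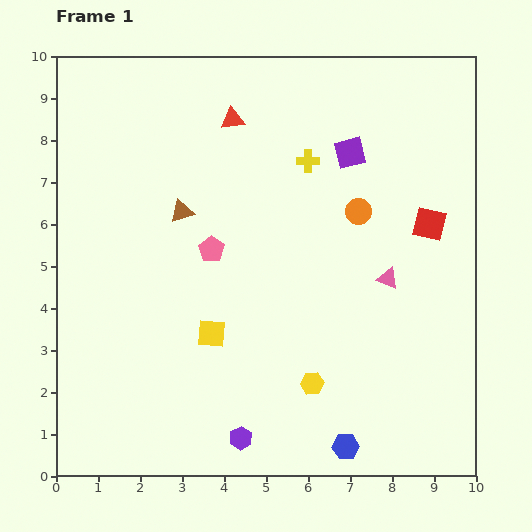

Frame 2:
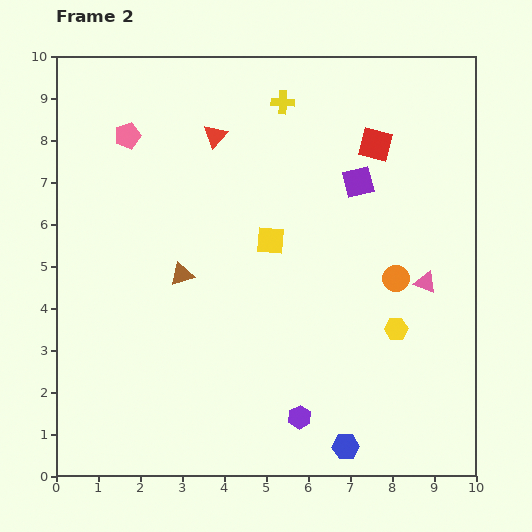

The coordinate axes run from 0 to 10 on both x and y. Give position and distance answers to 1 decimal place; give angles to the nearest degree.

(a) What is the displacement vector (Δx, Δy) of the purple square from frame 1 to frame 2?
(0.2, -0.7)

The purple square was at (7.0, 7.7) in frame 1 and (7.2, 7.0) in frame 2.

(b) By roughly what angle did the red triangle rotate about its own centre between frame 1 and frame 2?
41° counter-clockwise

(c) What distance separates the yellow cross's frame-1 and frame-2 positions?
1.5

The yellow cross moved from (6.0, 7.5) to (5.4, 8.9), a distance of √(0.6² + 1.4²) ≈ 1.5.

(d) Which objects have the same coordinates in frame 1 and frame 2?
the blue hexagon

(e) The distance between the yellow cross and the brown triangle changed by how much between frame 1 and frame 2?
+1.6

Distance in frame 1: 3.2. Distance in frame 2: 4.8.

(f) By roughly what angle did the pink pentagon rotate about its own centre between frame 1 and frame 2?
20° clockwise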